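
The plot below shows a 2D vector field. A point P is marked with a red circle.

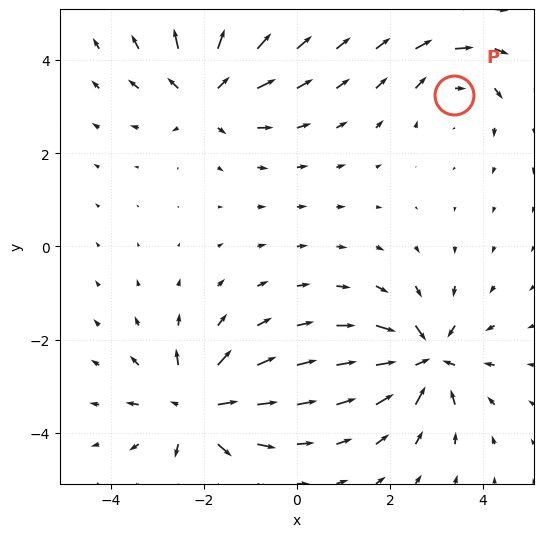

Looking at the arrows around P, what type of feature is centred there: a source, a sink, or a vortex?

At P (3.4, 3.2) the arrows circulate clockwise. Divergence ≈0, curl about -3 — near-zero divergence with nonzero curl is a vortex.

vortex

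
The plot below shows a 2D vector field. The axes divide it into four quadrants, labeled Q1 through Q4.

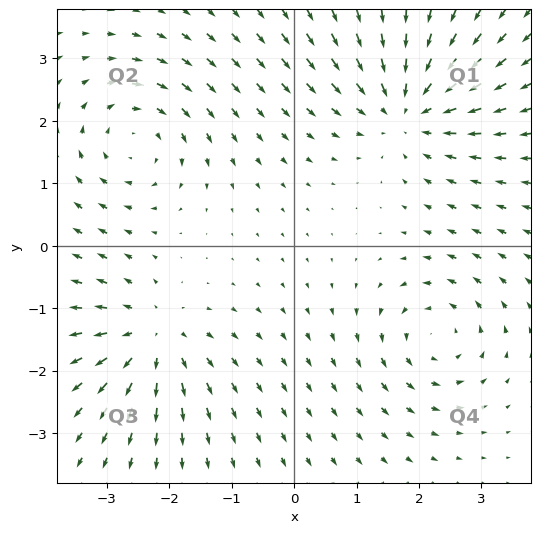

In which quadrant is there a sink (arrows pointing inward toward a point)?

Q1

The sink sits at approximately (1.8, 2.2), which lies in quadrant Q1. The divergence there is about -4, negative as expected for a sink.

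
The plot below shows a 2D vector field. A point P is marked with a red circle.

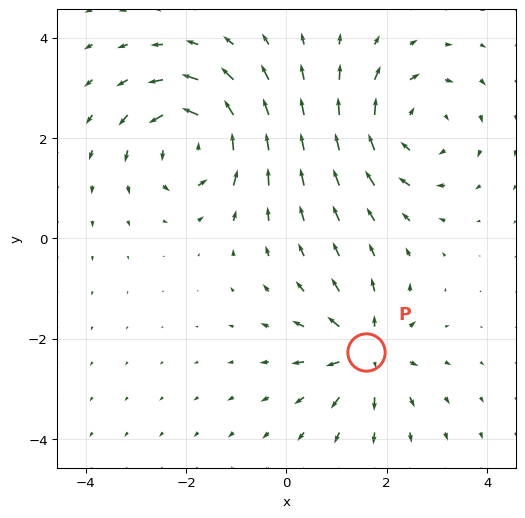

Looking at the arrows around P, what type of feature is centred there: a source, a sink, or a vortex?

source

At P (1.6, -2.3) the arrows spread outward. Divergence about +5, curl ≈0 — positive divergence with near-zero curl is a source.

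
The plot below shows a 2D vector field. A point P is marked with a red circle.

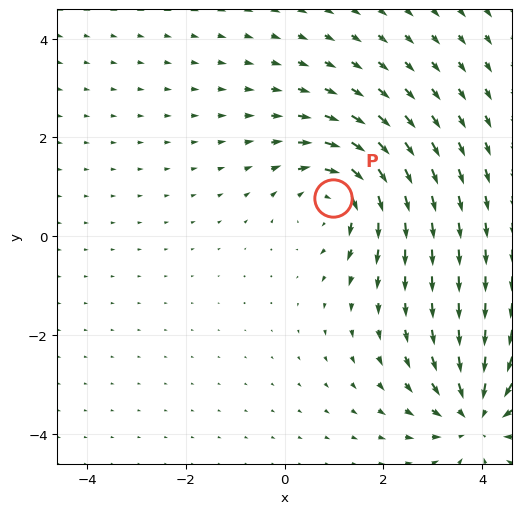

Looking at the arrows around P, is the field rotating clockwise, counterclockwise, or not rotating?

Near P at (1.0, 0.8) the arrows circulate clockwise. The curl (z-component) there is about -3; negative curl means clockwise rotation.

clockwise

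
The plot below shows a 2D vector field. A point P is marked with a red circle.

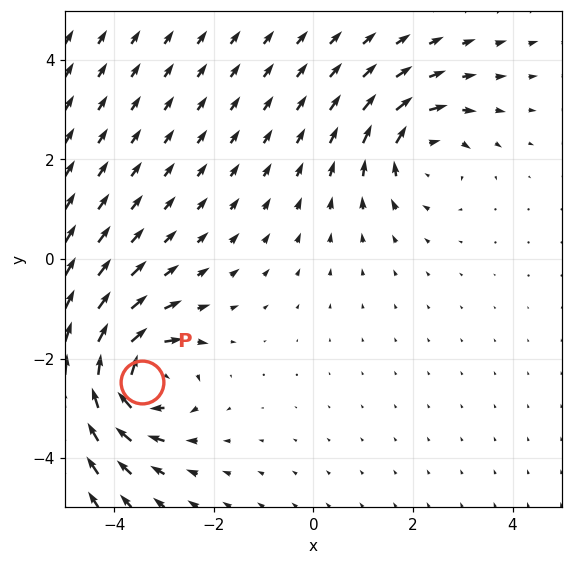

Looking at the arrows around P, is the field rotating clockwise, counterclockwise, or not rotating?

Near P at (-3.4, -2.5) the arrows circulate clockwise. The curl (z-component) there is about -6; negative curl means clockwise rotation.

clockwise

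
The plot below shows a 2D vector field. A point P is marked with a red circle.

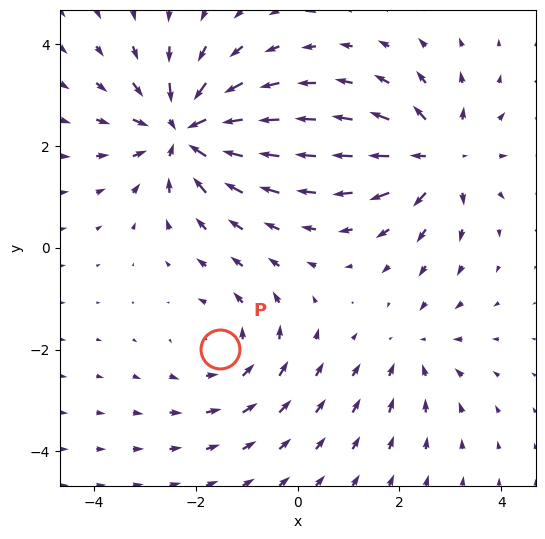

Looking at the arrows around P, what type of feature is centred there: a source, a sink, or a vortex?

vortex

At P (-1.5, -2.0) the arrows circulate counterclockwise. Divergence ≈0, curl about +2 — near-zero divergence with nonzero curl is a vortex.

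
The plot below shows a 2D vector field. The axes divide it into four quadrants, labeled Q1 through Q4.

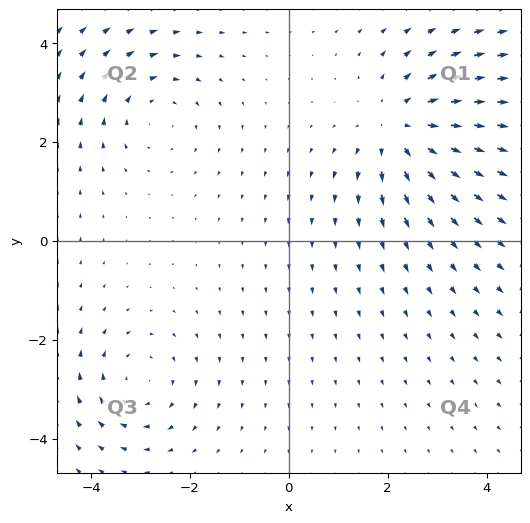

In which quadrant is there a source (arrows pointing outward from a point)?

Q1

The source sits at approximately (2.3, 2.3), which lies in quadrant Q1. The divergence there is about +4, positive as expected for a source.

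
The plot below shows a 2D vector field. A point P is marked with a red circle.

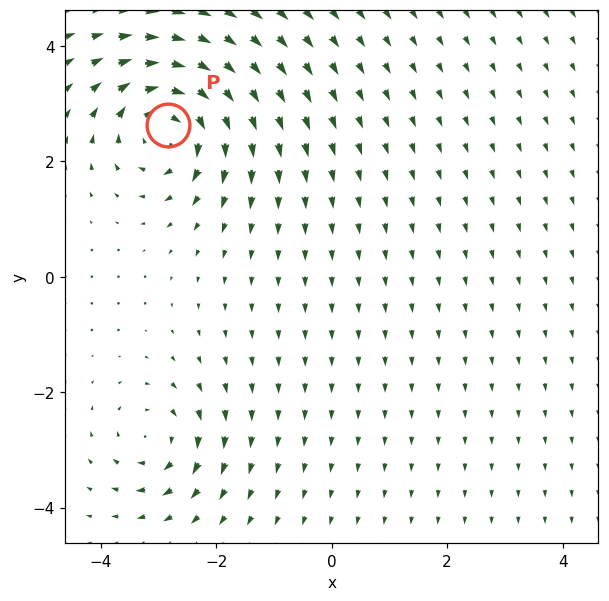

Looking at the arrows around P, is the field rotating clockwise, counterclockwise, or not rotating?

clockwise

Near P at (-2.8, 2.6) the arrows circulate clockwise. The curl (z-component) there is about -6; negative curl means clockwise rotation.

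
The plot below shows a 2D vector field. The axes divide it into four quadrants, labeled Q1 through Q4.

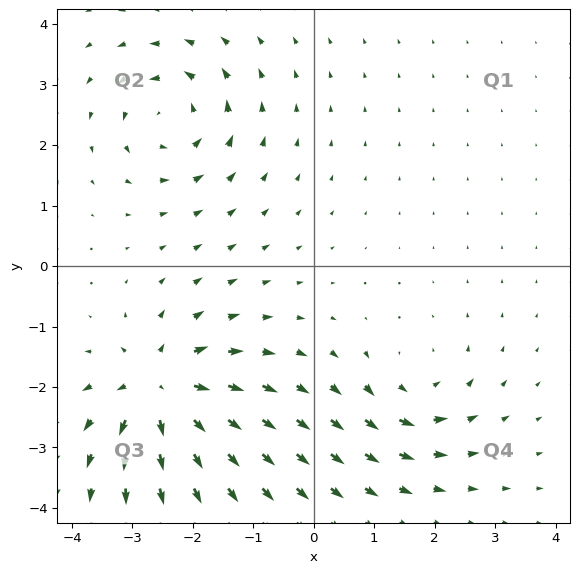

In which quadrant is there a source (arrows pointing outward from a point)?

The source sits at approximately (-2.5, -2.0), which lies in quadrant Q3. The divergence there is about +6, positive as expected for a source.

Q3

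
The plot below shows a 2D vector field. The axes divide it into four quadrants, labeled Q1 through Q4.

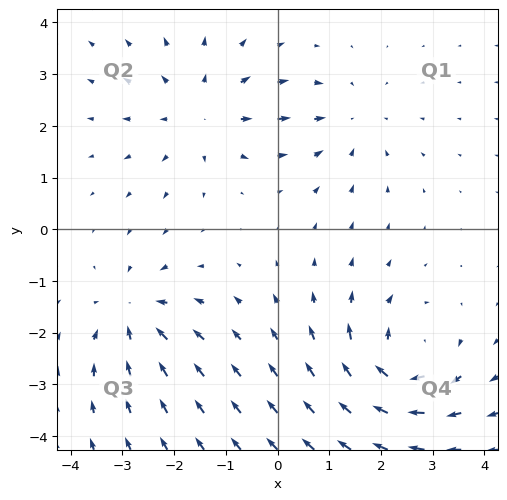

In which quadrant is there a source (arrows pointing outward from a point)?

The source sits at approximately (-1.5, 2.3), which lies in quadrant Q2. The divergence there is about +3, positive as expected for a source.

Q2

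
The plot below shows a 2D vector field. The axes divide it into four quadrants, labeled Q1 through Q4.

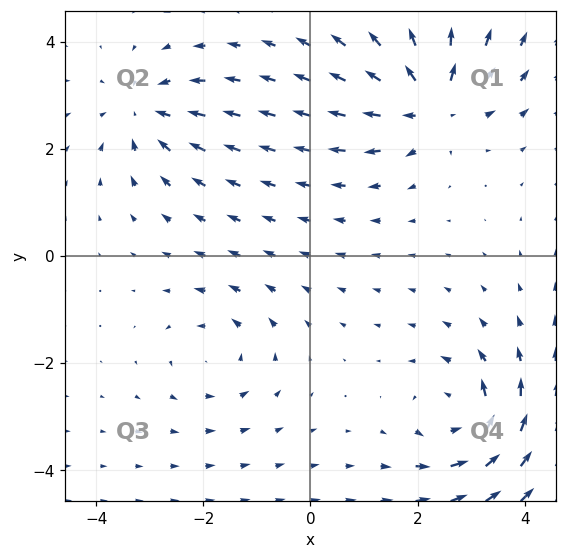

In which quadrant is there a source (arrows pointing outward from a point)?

The source sits at approximately (2.2, 2.9), which lies in quadrant Q1. The divergence there is about +5, positive as expected for a source.

Q1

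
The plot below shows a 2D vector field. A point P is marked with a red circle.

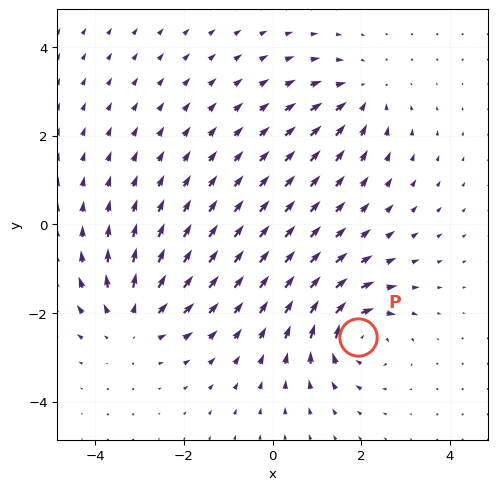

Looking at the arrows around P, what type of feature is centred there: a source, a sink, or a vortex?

vortex

At P (1.9, -2.5) the arrows circulate clockwise. Divergence ≈0, curl about -6 — near-zero divergence with nonzero curl is a vortex.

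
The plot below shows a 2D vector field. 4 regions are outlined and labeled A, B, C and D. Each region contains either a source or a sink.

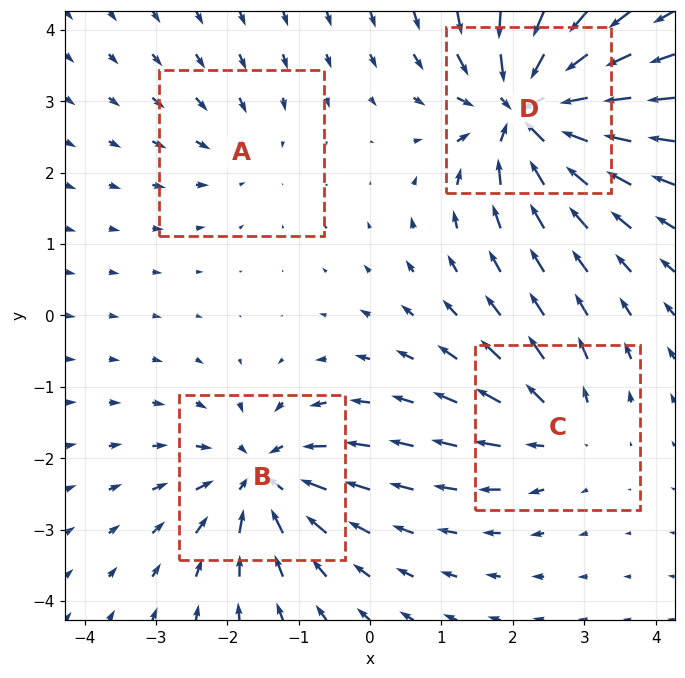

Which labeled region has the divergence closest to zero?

Divergence at each region's feature centre — A: about -3, B: about -6, C: about +4, D: about -9. Region A is closest to zero.

A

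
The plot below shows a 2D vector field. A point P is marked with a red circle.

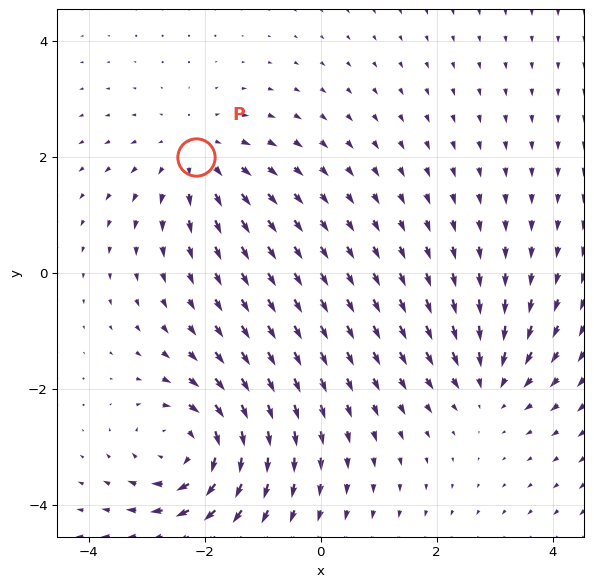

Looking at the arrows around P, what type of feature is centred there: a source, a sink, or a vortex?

At P (-2.2, 2.0) the arrows spread outward. Divergence about +3, curl ≈0 — positive divergence with near-zero curl is a source.

source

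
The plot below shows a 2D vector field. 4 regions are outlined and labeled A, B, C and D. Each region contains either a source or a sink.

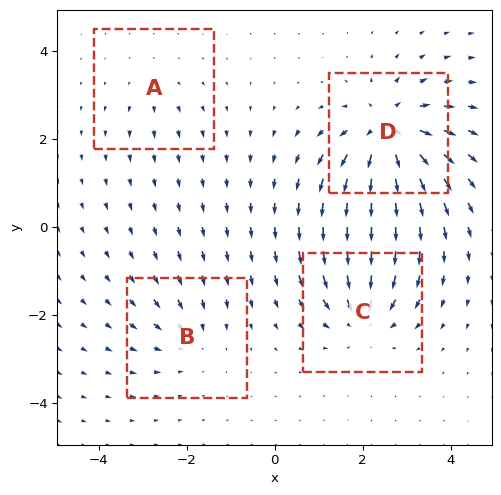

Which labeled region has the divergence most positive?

D

Divergence at each region's feature centre — A: about +2, B: about -3, C: about -5, D: about +8. Region D is most positive.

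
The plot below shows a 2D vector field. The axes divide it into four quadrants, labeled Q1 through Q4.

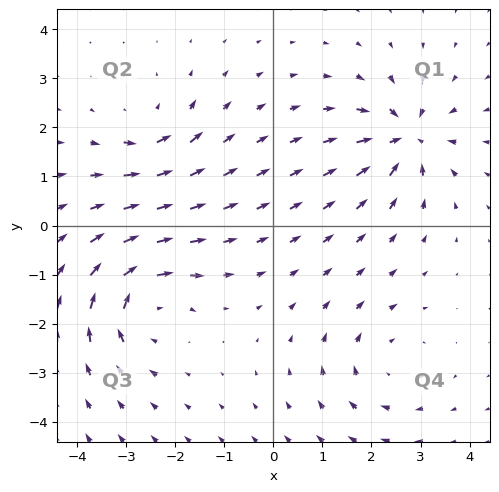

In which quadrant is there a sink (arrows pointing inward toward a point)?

Q1

The sink sits at approximately (2.7, 1.8), which lies in quadrant Q1. The divergence there is about -7, negative as expected for a sink.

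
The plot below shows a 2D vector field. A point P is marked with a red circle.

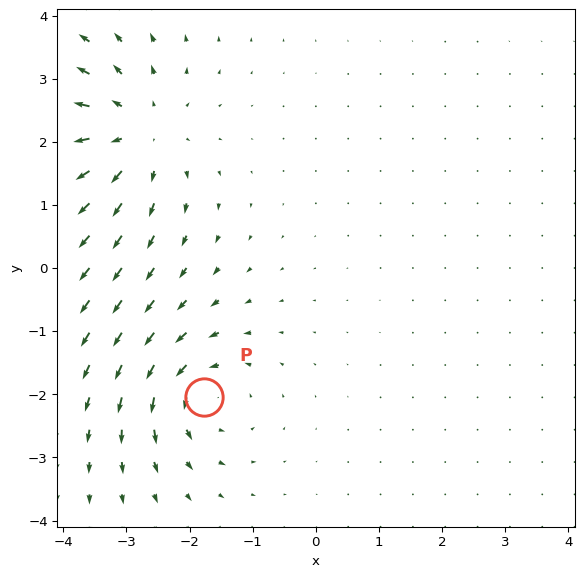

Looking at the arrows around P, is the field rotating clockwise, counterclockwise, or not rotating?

Near P at (-1.8, -2.0) the arrows circulate counterclockwise. The curl (z-component) there is about +4; positive curl means counterclockwise rotation.

counterclockwise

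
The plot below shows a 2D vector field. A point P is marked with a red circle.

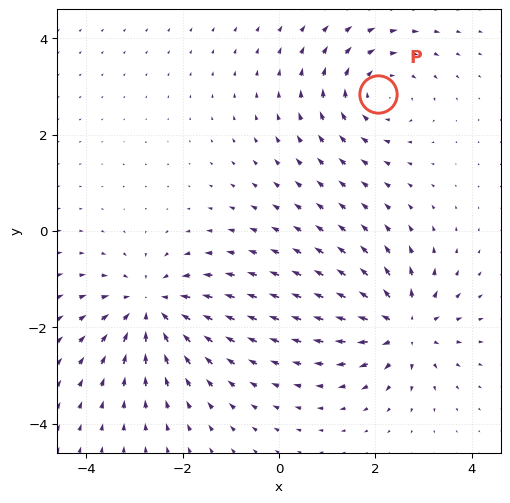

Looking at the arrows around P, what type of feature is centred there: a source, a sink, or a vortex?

vortex

At P (2.1, 2.8) the arrows circulate clockwise. Divergence ≈0, curl about -3 — near-zero divergence with nonzero curl is a vortex.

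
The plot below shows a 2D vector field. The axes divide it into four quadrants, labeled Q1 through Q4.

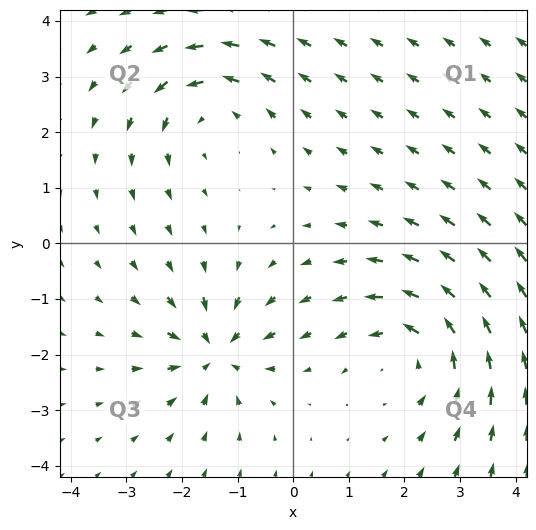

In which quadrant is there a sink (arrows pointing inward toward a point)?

Q3

The sink sits at approximately (-1.4, -2.0), which lies in quadrant Q3. The divergence there is about -5, negative as expected for a sink.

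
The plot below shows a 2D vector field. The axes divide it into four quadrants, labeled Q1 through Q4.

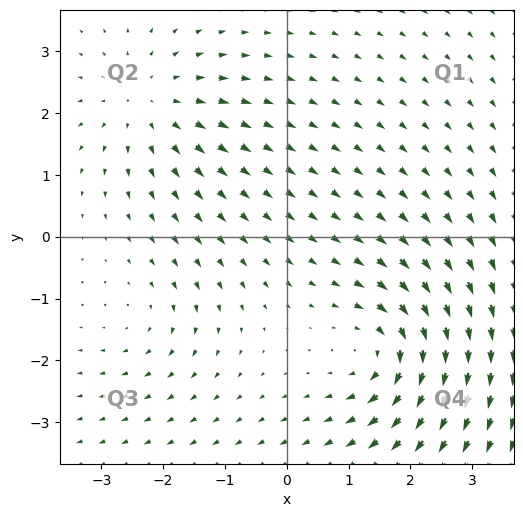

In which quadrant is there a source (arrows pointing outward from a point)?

Q2

The source sits at approximately (-2.2, 2.2), which lies in quadrant Q2. The divergence there is about +4, positive as expected for a source.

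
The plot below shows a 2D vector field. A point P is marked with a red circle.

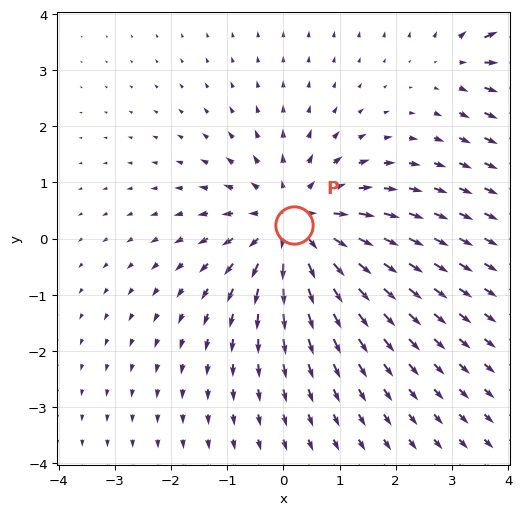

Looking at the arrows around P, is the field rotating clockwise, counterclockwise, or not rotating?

Near P at (0.2, 0.2) the arrows show no circulation. The curl there is ≈0.

not rotating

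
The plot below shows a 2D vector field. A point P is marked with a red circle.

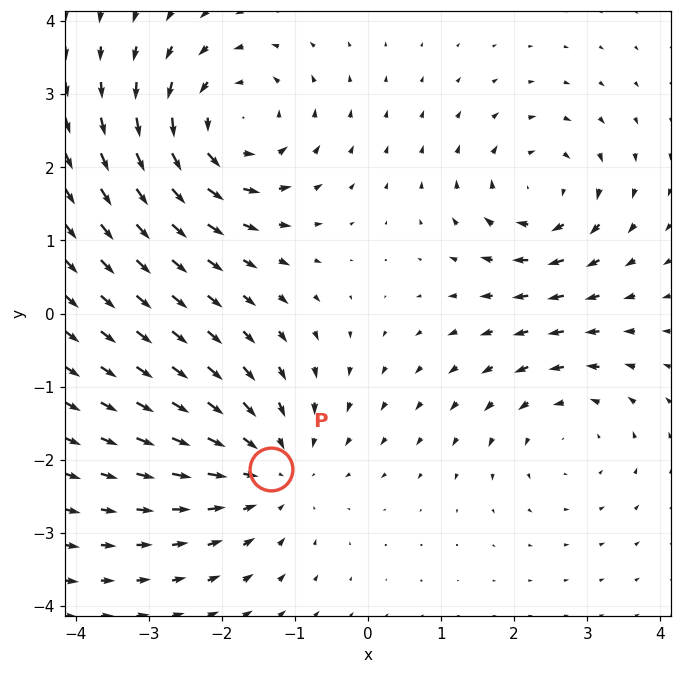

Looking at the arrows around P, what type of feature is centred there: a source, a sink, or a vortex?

sink

At P (-1.3, -2.1) the arrows converge inward. Divergence about -4, curl ≈0 — negative divergence with near-zero curl is a sink.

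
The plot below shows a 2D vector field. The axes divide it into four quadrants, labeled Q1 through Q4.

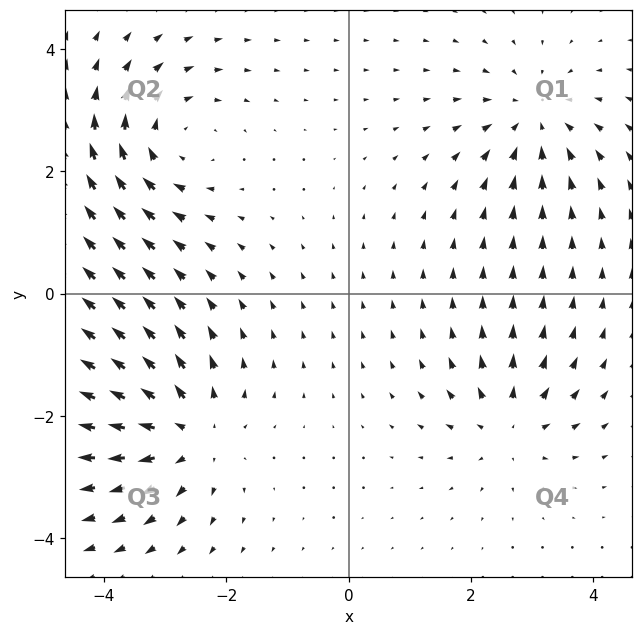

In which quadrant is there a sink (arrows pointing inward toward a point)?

The sink sits at approximately (3.0, 2.8), which lies in quadrant Q1. The divergence there is about -4, negative as expected for a sink.

Q1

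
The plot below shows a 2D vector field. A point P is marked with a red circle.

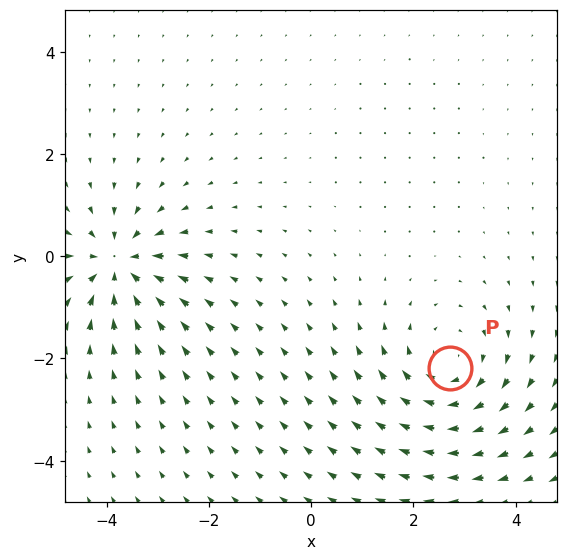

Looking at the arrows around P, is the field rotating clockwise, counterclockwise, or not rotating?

Near P at (2.7, -2.2) the arrows circulate clockwise. The curl (z-component) there is about -3; negative curl means clockwise rotation.

clockwise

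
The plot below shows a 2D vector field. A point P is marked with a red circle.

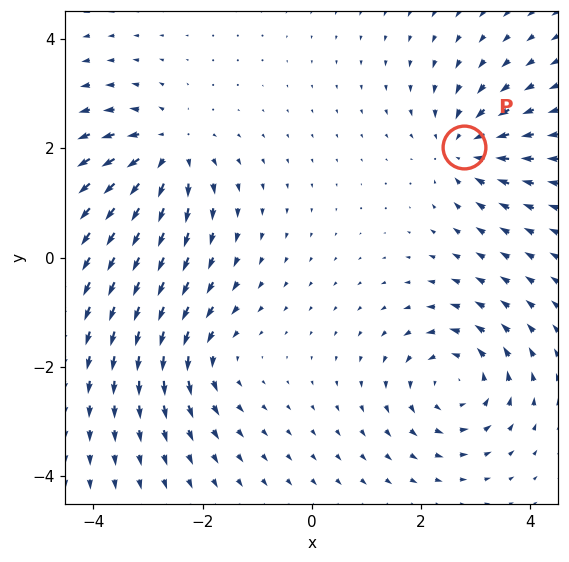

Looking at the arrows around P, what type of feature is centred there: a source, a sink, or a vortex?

sink

At P (2.8, 2.0) the arrows converge inward. Divergence about -5, curl ≈0 — negative divergence with near-zero curl is a sink.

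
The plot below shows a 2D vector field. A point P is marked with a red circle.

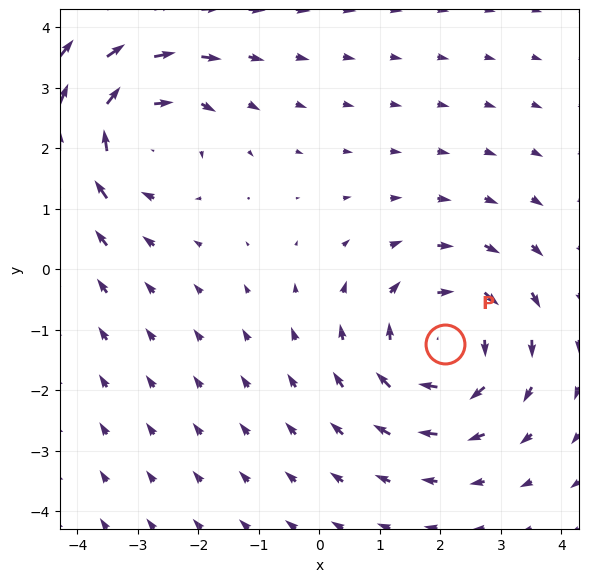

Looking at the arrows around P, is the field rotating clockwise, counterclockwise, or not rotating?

Near P at (2.1, -1.2) the arrows circulate clockwise. The curl (z-component) there is about -4; negative curl means clockwise rotation.

clockwise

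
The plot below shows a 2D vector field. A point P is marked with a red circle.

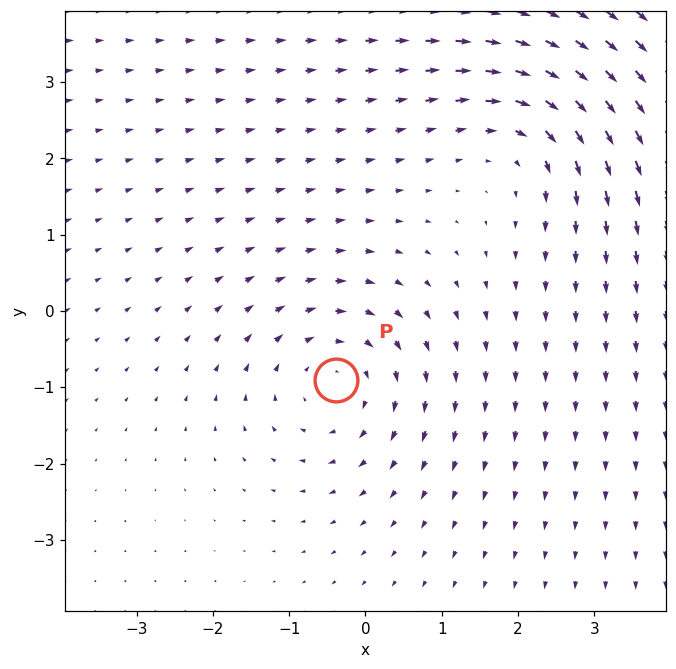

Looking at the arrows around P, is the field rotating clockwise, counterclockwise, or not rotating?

clockwise

Near P at (-0.4, -0.9) the arrows circulate clockwise. The curl (z-component) there is about -3; negative curl means clockwise rotation.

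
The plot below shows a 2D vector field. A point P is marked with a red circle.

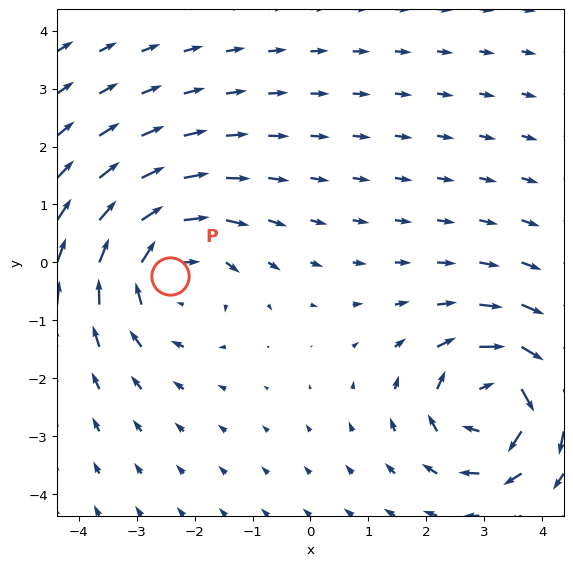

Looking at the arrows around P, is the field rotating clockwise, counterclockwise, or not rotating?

Near P at (-2.4, -0.2) the arrows circulate clockwise. The curl (z-component) there is about -4; negative curl means clockwise rotation.

clockwise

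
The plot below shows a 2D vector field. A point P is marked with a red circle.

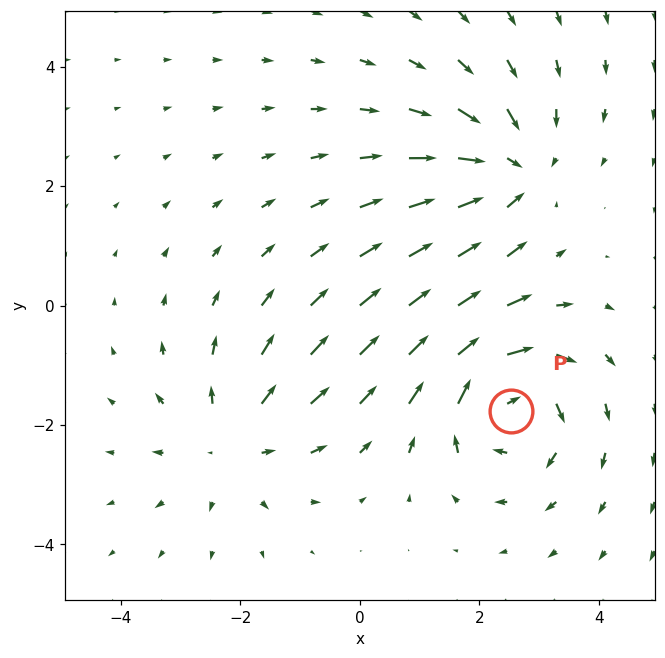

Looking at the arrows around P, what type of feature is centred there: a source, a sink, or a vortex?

vortex

At P (2.5, -1.8) the arrows circulate clockwise. Divergence ≈0, curl about -5 — near-zero divergence with nonzero curl is a vortex.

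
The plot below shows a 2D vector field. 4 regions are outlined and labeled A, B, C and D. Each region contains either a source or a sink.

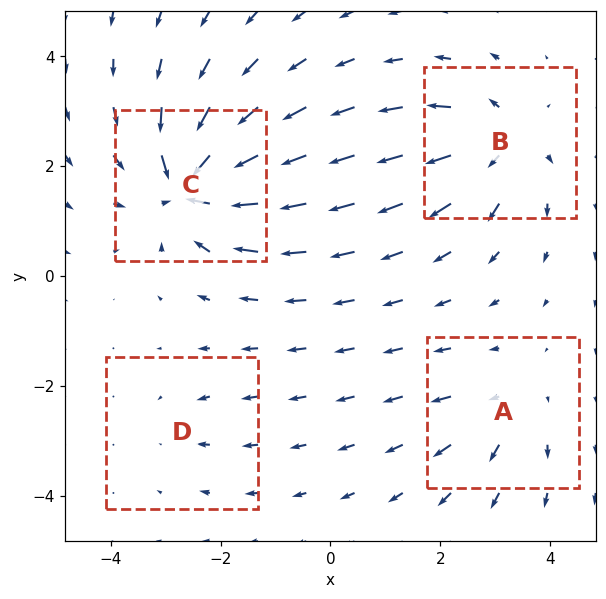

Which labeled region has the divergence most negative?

C

Divergence at each region's feature centre — A: about +4, B: about +6, C: about -8, D: about -2. Region C is most negative.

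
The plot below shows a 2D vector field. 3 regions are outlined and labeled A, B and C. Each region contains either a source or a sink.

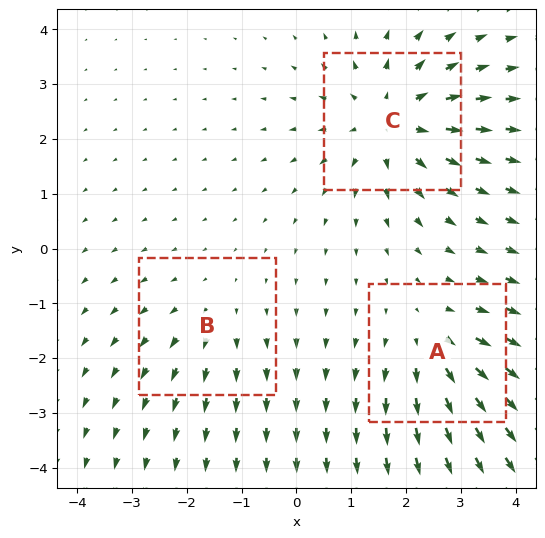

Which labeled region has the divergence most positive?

Divergence at each region's feature centre — A: about +3, B: about +2, C: about +4. Region C is most positive.

C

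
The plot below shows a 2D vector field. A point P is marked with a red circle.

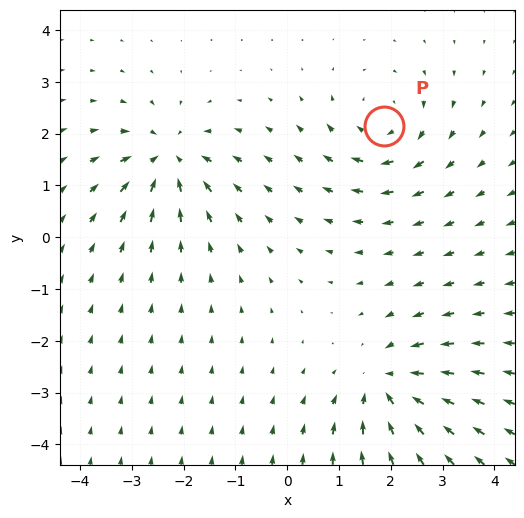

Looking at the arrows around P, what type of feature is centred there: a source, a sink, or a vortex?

At P (1.9, 2.2) the arrows circulate clockwise. Divergence ≈0, curl about -4 — near-zero divergence with nonzero curl is a vortex.

vortex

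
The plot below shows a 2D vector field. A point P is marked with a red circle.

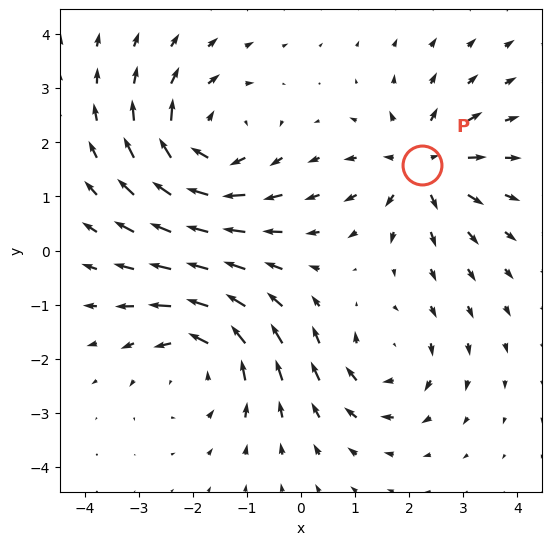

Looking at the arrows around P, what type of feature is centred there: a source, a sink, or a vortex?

At P (2.2, 1.6) the arrows spread outward. Divergence about +4, curl ≈0 — positive divergence with near-zero curl is a source.

source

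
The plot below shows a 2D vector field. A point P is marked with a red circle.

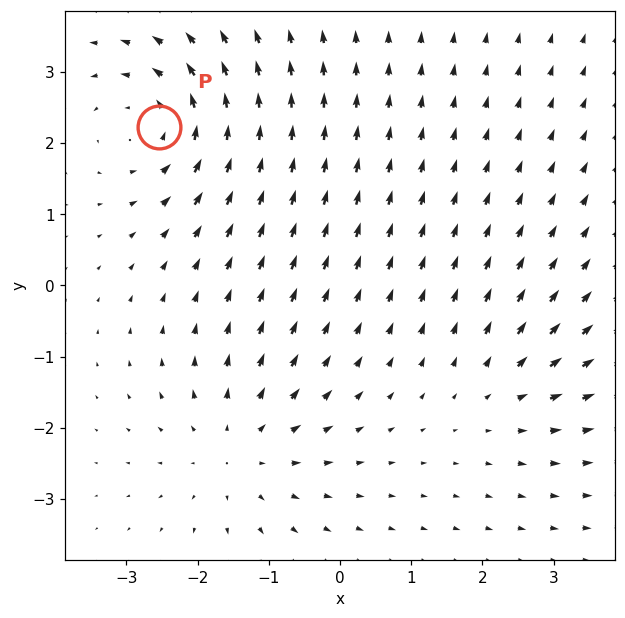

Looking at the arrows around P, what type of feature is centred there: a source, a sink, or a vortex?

At P (-2.5, 2.2) the arrows circulate counterclockwise. Divergence ≈0, curl about +5 — near-zero divergence with nonzero curl is a vortex.

vortex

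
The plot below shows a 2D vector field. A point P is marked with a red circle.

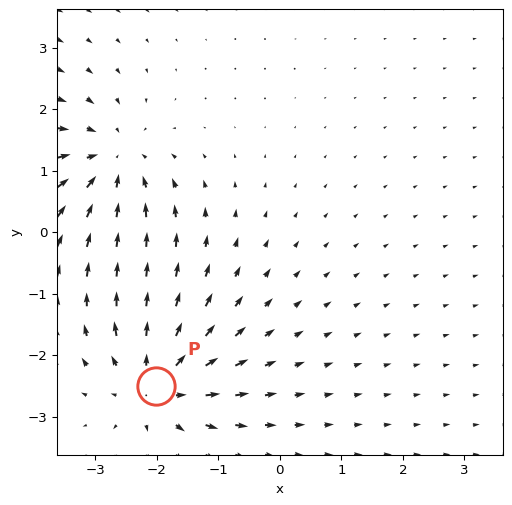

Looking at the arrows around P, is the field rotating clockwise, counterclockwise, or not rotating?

not rotating

Near P at (-2.0, -2.5) the arrows show no circulation. The curl there is ≈0.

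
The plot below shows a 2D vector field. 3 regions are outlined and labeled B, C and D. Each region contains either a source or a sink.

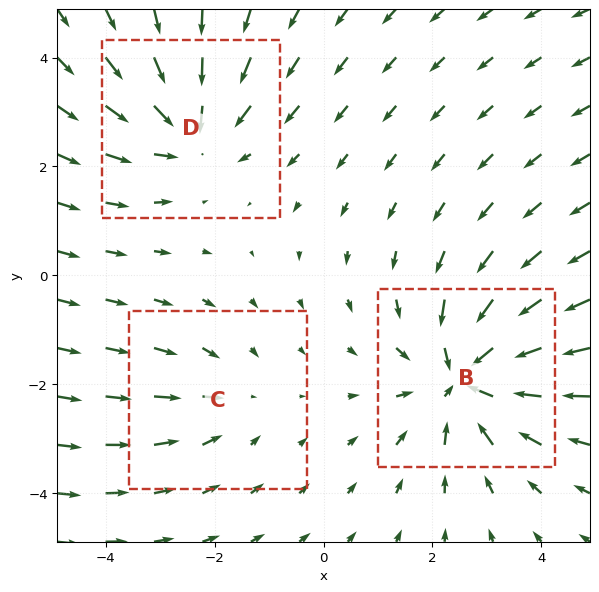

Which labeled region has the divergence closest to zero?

Divergence at each region's feature centre — B: about -4, C: about -2, D: about -3. Region C is closest to zero.

C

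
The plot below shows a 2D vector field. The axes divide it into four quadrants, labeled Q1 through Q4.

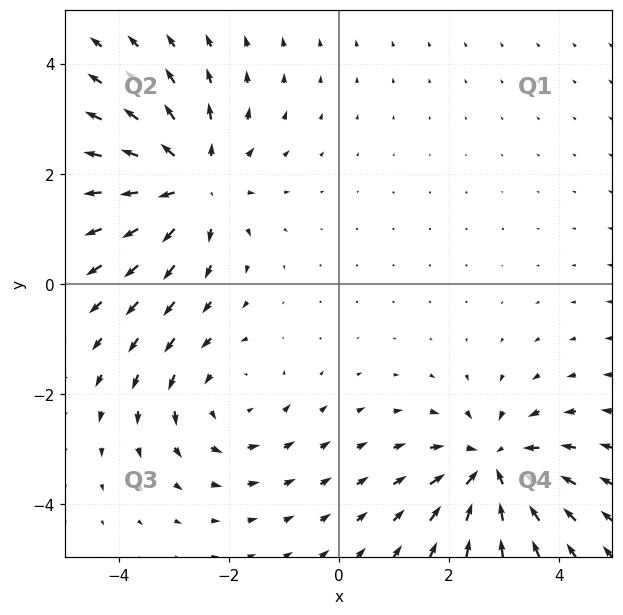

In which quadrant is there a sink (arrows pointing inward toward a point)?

The sink sits at approximately (2.8, -3.3), which lies in quadrant Q4. The divergence there is about -4, negative as expected for a sink.

Q4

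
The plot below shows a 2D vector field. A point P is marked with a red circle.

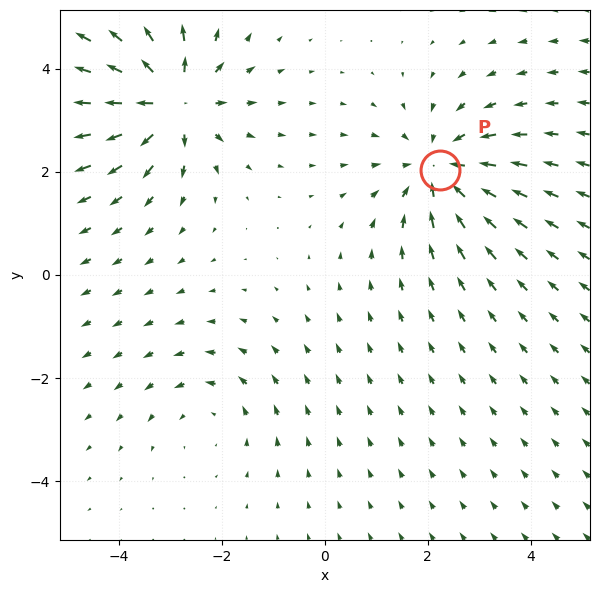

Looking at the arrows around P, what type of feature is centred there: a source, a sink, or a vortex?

sink

At P (2.2, 2.0) the arrows converge inward. Divergence about -4, curl ≈0 — negative divergence with near-zero curl is a sink.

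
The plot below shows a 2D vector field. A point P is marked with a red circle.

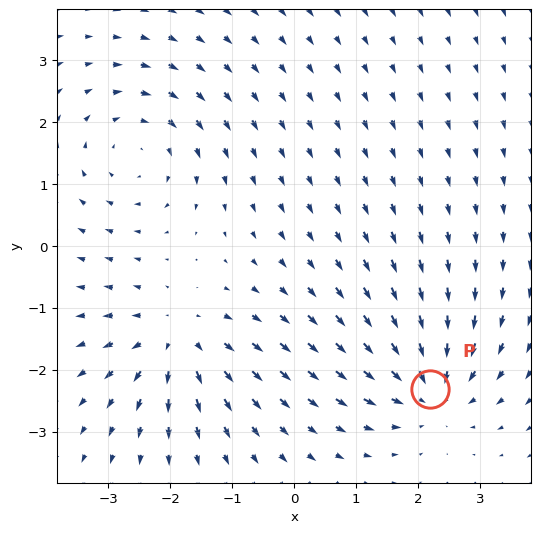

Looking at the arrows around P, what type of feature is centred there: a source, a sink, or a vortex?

At P (2.2, -2.3) the arrows converge inward. Divergence about -5, curl ≈0 — negative divergence with near-zero curl is a sink.

sink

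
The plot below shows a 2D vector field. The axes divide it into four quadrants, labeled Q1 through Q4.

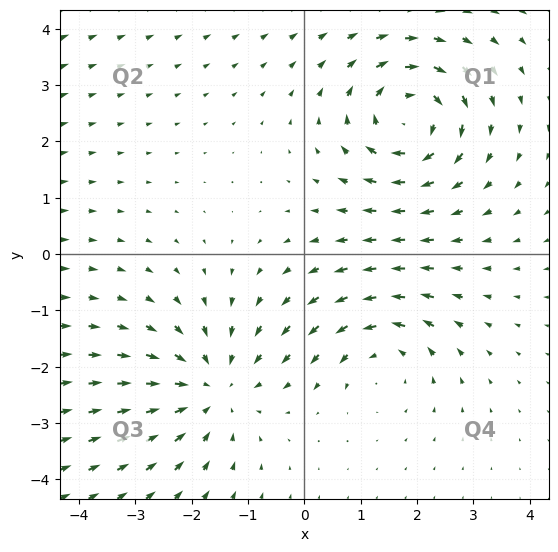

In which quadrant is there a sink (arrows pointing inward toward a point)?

Q3

The sink sits at approximately (-1.6, -2.4), which lies in quadrant Q3. The divergence there is about -4, negative as expected for a sink.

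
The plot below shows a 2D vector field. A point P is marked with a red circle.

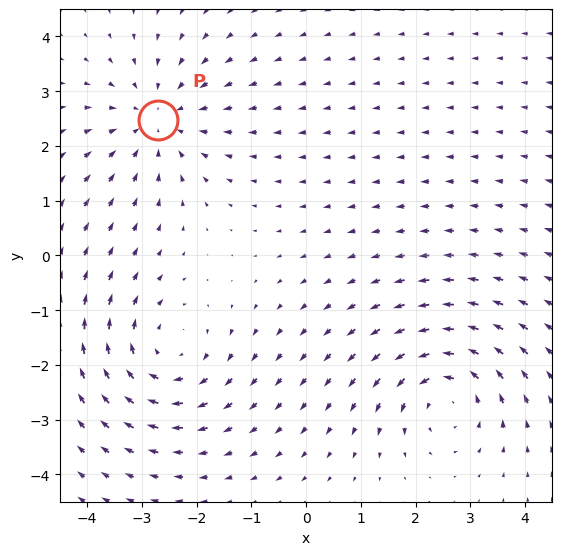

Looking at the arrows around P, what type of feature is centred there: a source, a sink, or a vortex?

sink

At P (-2.7, 2.5) the arrows converge inward. Divergence about -3, curl ≈0 — negative divergence with near-zero curl is a sink.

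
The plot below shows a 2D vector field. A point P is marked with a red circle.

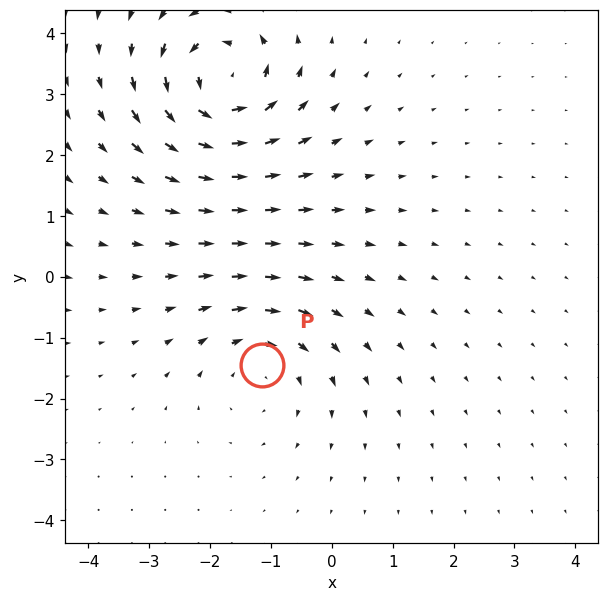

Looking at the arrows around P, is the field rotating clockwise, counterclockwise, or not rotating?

clockwise

Near P at (-1.2, -1.4) the arrows circulate clockwise. The curl (z-component) there is about -3; negative curl means clockwise rotation.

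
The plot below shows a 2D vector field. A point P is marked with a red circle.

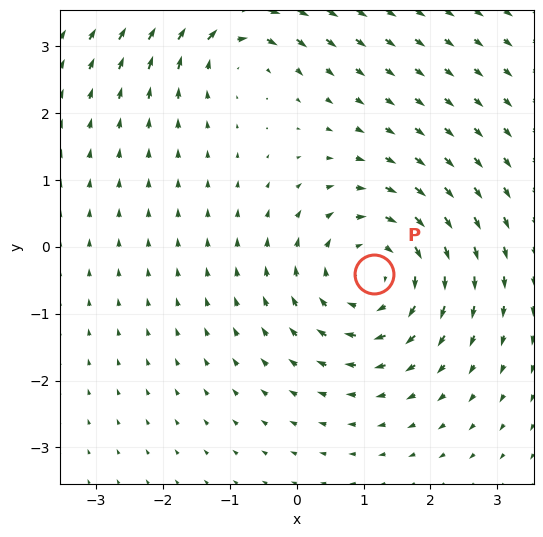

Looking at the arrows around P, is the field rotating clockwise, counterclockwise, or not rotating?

clockwise

Near P at (1.2, -0.4) the arrows circulate clockwise. The curl (z-component) there is about -4; negative curl means clockwise rotation.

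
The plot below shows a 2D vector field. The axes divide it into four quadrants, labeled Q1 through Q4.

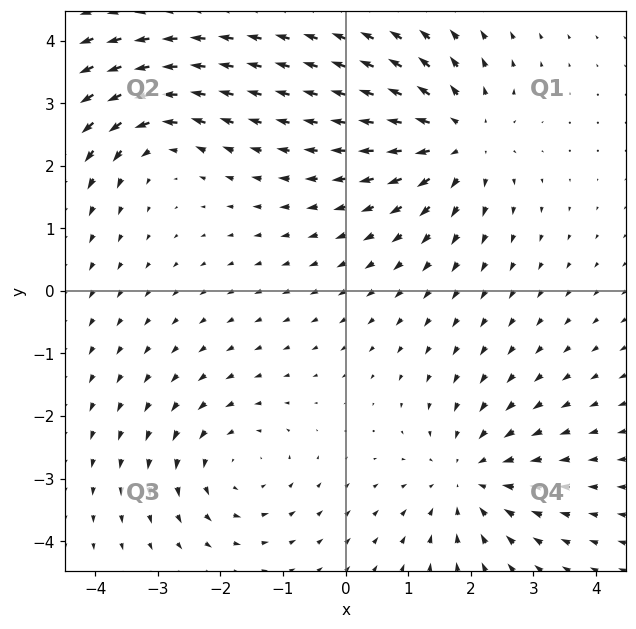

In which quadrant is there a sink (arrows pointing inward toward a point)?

Q4

The sink sits at approximately (2.0, -3.0), which lies in quadrant Q4. The divergence there is about -4, negative as expected for a sink.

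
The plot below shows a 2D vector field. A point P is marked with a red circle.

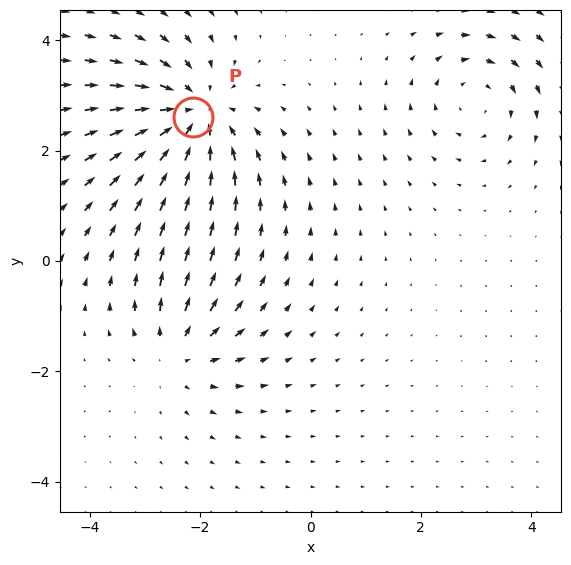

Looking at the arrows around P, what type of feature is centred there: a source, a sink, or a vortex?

At P (-2.1, 2.6) the arrows converge inward. Divergence about -5, curl ≈0 — negative divergence with near-zero curl is a sink.

sink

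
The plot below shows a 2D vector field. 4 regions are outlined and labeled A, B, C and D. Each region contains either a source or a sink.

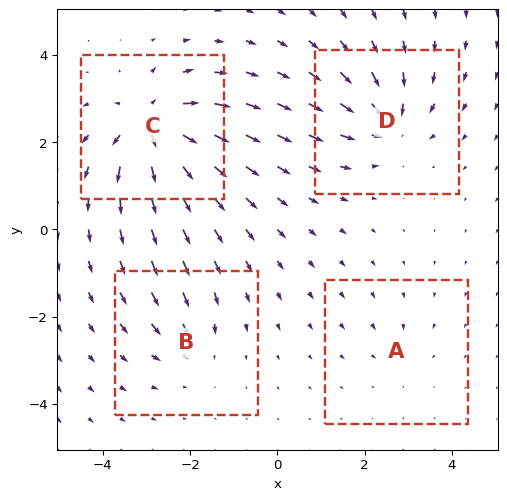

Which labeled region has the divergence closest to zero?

Divergence at each region's feature centre — A: about -2, B: about -4, C: about +8, D: about -6. Region A is closest to zero.

A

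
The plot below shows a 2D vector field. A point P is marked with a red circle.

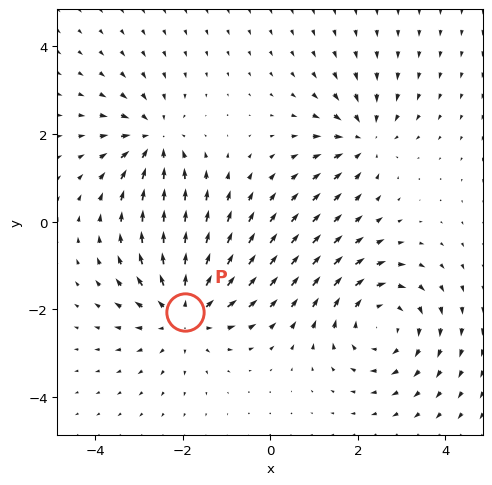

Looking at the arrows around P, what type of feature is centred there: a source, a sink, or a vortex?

source

At P (-2.0, -2.1) the arrows spread outward. Divergence about +5, curl ≈0 — positive divergence with near-zero curl is a source.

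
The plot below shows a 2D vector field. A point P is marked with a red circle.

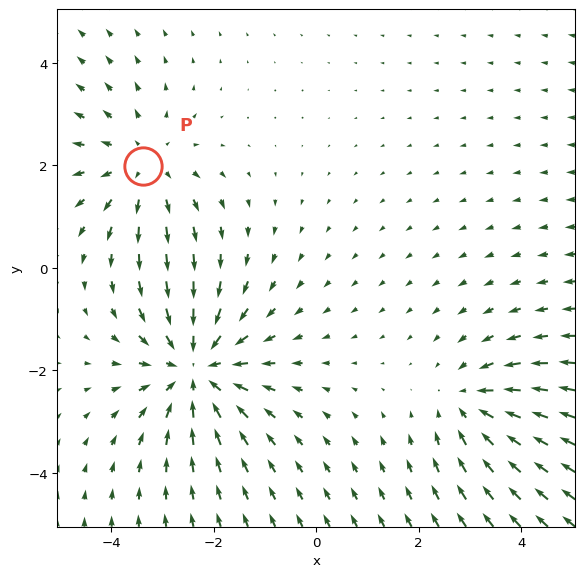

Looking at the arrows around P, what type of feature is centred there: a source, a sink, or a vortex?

At P (-3.4, 2.0) the arrows spread outward. Divergence about +3, curl ≈0 — positive divergence with near-zero curl is a source.

source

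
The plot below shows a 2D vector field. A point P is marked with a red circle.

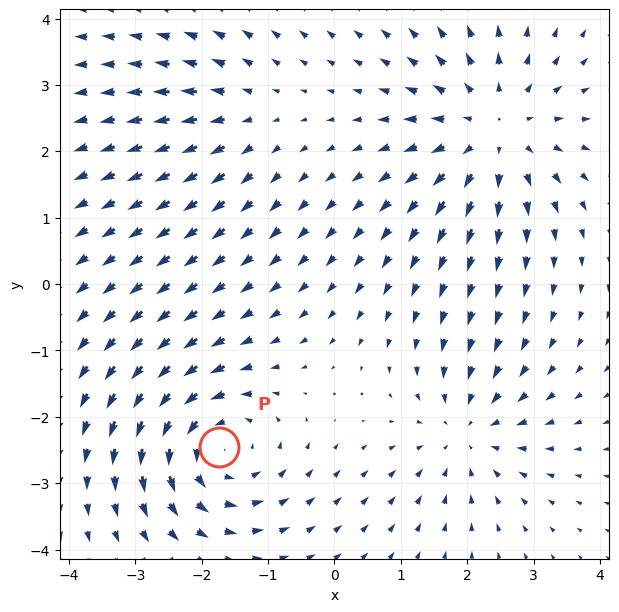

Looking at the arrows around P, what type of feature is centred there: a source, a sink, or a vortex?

vortex

At P (-1.7, -2.5) the arrows circulate counterclockwise. Divergence ≈0, curl about +5 — near-zero divergence with nonzero curl is a vortex.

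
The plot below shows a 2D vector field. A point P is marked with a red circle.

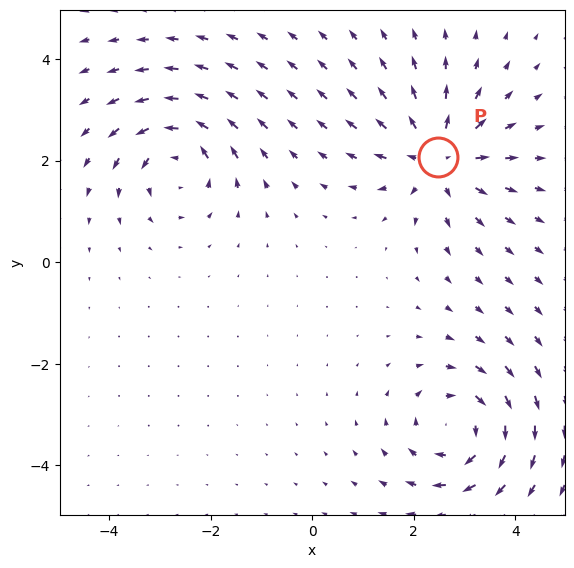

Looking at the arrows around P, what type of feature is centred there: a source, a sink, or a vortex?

source

At P (2.5, 2.1) the arrows spread outward. Divergence about +4, curl ≈0 — positive divergence with near-zero curl is a source.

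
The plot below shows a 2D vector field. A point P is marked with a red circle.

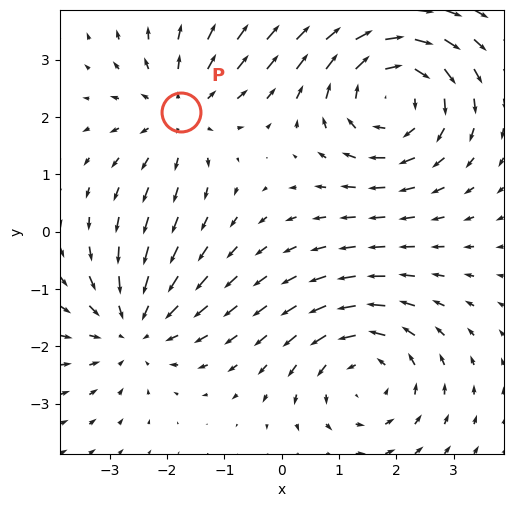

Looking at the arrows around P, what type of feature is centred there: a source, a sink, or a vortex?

source

At P (-1.8, 2.1) the arrows spread outward. Divergence about +3, curl ≈0 — positive divergence with near-zero curl is a source.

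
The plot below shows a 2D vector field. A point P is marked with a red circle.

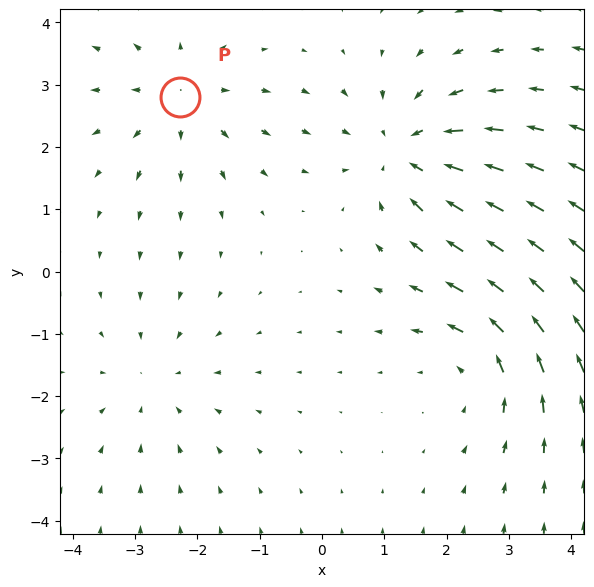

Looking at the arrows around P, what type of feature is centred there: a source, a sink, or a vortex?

At P (-2.3, 2.8) the arrows spread outward. Divergence about +3, curl ≈0 — positive divergence with near-zero curl is a source.

source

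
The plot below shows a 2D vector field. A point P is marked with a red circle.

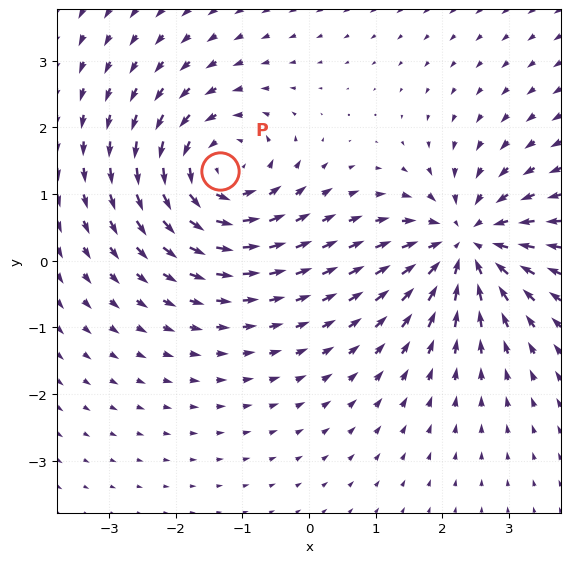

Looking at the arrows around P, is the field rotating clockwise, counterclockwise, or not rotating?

Near P at (-1.3, 1.3) the arrows circulate counterclockwise. The curl (z-component) there is about +5; positive curl means counterclockwise rotation.

counterclockwise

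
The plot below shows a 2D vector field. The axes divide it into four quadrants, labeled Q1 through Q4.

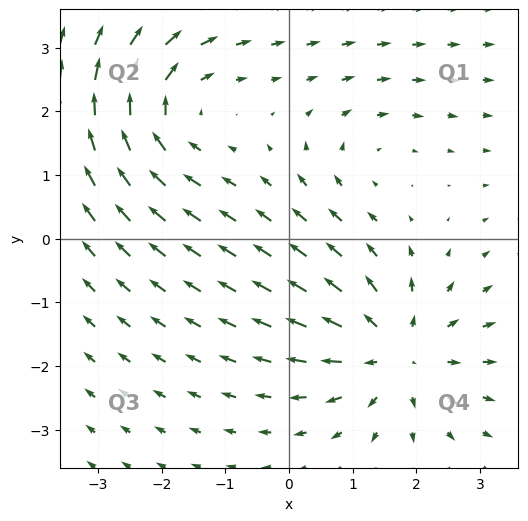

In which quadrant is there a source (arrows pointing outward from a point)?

The source sits at approximately (1.7, -1.8), which lies in quadrant Q4. The divergence there is about +5, positive as expected for a source.

Q4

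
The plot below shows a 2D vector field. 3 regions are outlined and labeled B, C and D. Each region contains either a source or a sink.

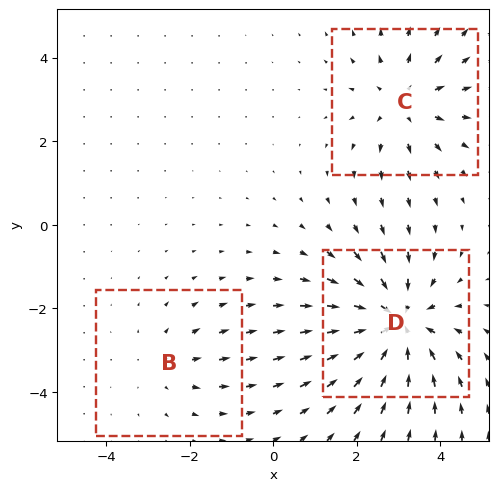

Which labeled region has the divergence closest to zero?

Divergence at each region's feature centre — B: about +2, C: about +3, D: about -4. Region B is closest to zero.

B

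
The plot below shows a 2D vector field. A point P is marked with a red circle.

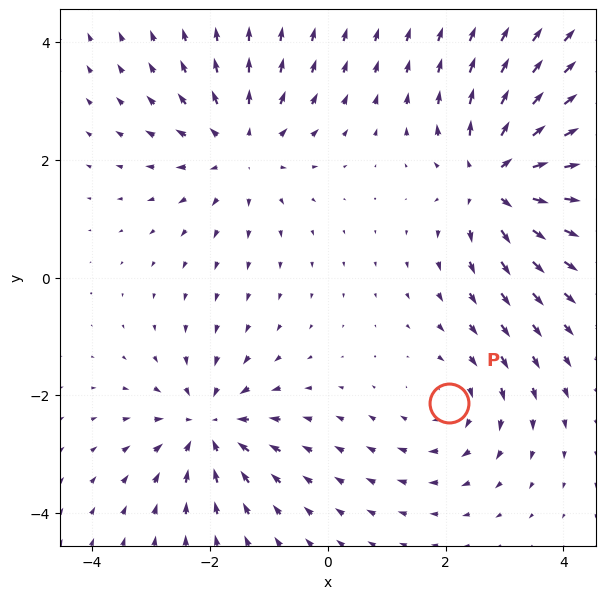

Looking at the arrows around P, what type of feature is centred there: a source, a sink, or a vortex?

vortex

At P (2.1, -2.1) the arrows circulate clockwise. Divergence ≈0, curl about -3 — near-zero divergence with nonzero curl is a vortex.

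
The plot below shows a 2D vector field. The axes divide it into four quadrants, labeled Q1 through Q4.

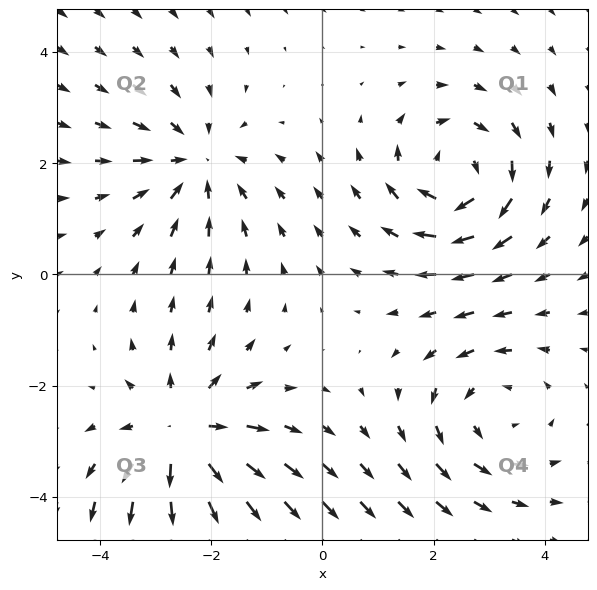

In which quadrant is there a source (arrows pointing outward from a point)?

Q3

The source sits at approximately (-2.5, -2.9), which lies in quadrant Q3. The divergence there is about +4, positive as expected for a source.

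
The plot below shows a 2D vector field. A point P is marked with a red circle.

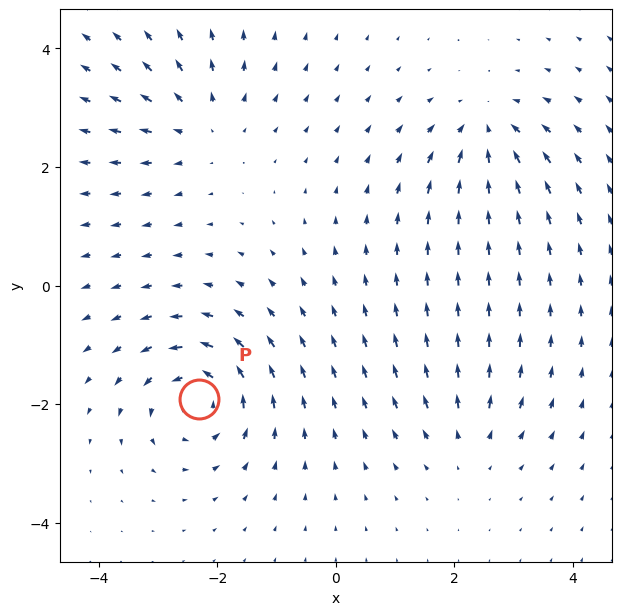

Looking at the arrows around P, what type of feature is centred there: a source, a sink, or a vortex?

vortex

At P (-2.3, -1.9) the arrows circulate counterclockwise. Divergence ≈0, curl about +6 — near-zero divergence with nonzero curl is a vortex.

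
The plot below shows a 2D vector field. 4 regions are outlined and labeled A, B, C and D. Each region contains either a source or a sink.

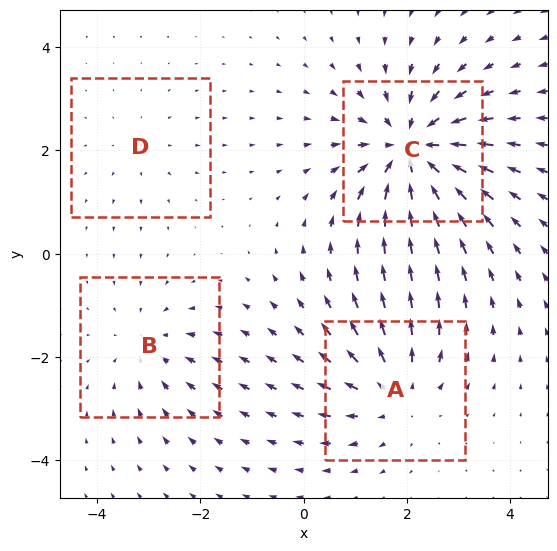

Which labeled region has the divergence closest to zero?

Divergence at each region's feature centre — A: about +4, B: about -3, C: about -7, D: about +2. Region D is closest to zero.

D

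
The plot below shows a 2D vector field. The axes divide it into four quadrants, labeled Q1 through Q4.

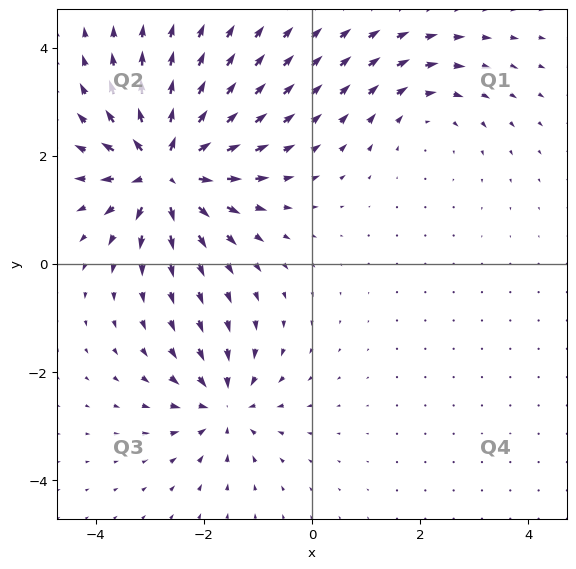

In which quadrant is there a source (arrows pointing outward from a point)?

The source sits at approximately (-2.7, 1.7), which lies in quadrant Q2. The divergence there is about +7, positive as expected for a source.

Q2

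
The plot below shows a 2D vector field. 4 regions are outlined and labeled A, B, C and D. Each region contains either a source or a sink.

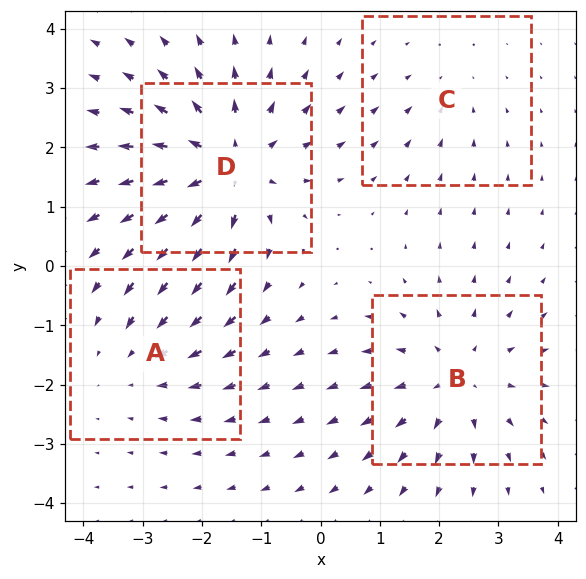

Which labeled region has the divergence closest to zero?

C

Divergence at each region's feature centre — A: about -3, B: about +4, C: about -2, D: about +6. Region C is closest to zero.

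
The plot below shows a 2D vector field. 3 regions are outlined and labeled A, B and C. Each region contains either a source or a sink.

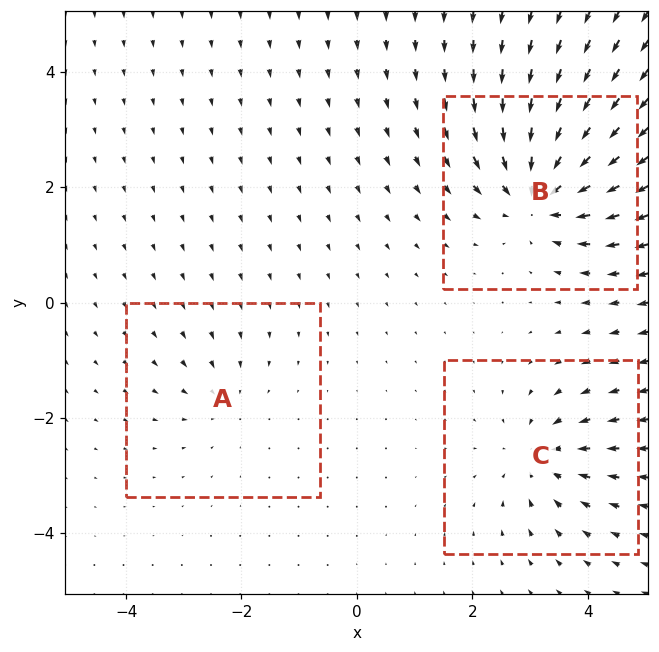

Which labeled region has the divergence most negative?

Divergence at each region's feature centre — A: about -2, B: about -5, C: about -3. Region B is most negative.

B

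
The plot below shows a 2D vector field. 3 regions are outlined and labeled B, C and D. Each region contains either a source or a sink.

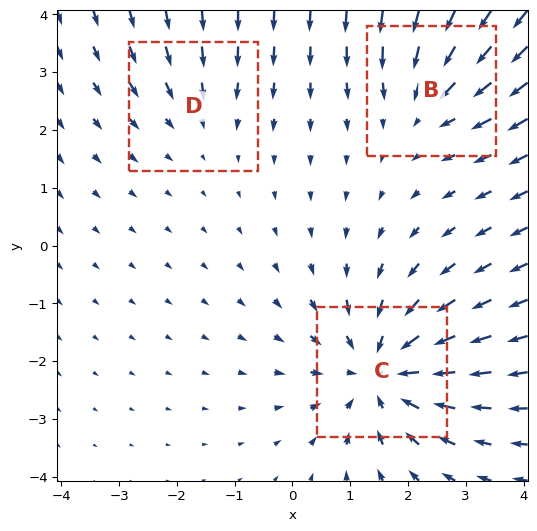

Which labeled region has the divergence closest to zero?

D

Divergence at each region's feature centre — B: about -3, C: about -4, D: about -2. Region D is closest to zero.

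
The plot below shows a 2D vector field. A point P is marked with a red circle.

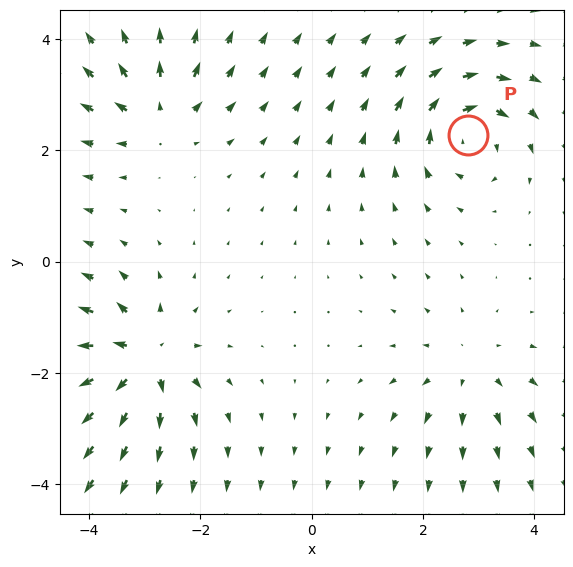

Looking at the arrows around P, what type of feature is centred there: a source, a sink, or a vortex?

vortex

At P (2.8, 2.3) the arrows circulate clockwise. Divergence ≈0, curl about -6 — near-zero divergence with nonzero curl is a vortex.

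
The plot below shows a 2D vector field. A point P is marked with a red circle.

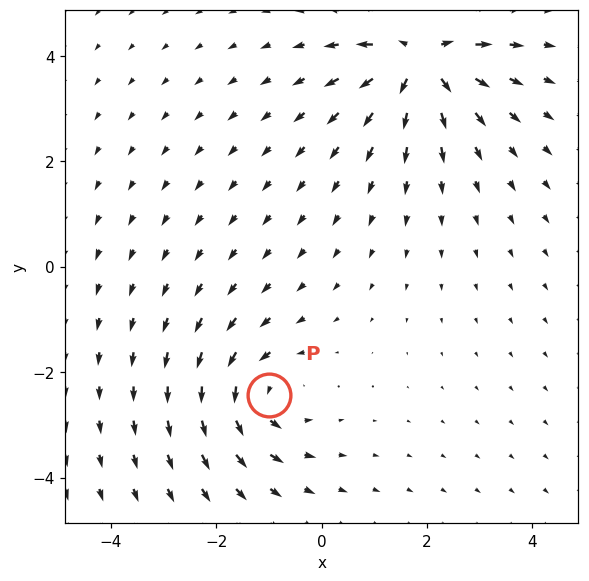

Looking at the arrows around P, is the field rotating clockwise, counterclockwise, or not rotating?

counterclockwise

Near P at (-1.0, -2.4) the arrows circulate counterclockwise. The curl (z-component) there is about +4; positive curl means counterclockwise rotation.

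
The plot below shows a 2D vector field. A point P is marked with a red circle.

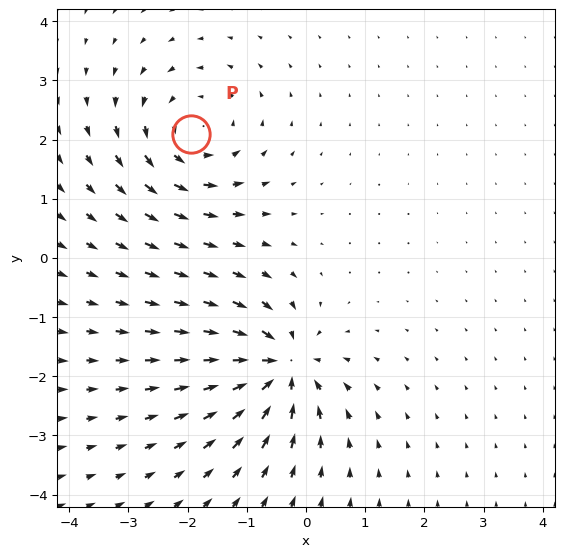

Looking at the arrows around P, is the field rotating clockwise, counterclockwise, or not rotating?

counterclockwise

Near P at (-2.0, 2.1) the arrows circulate counterclockwise. The curl (z-component) there is about +4; positive curl means counterclockwise rotation.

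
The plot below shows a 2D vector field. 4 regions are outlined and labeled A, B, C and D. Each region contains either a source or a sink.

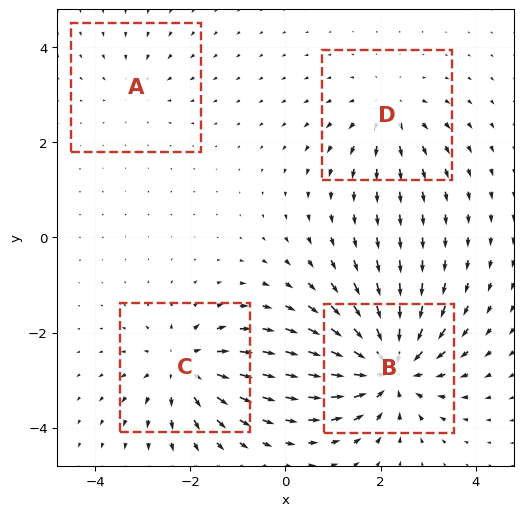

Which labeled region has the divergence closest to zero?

A

Divergence at each region's feature centre — A: about -2, B: about -8, C: about +5, D: about +4. Region A is closest to zero.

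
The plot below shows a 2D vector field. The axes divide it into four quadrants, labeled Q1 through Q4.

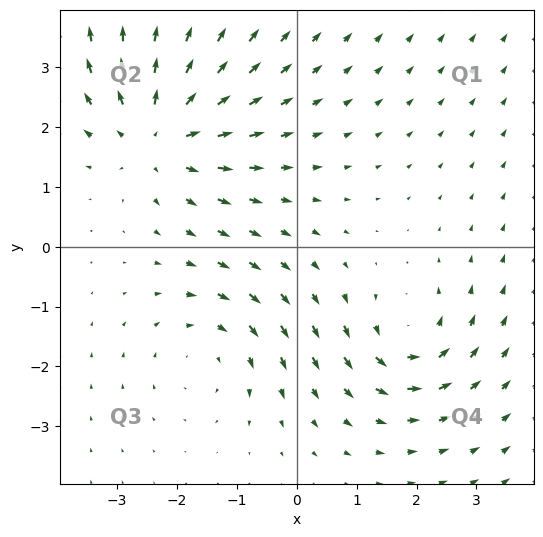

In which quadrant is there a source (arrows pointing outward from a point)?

Q2

The source sits at approximately (-2.3, 1.9), which lies in quadrant Q2. The divergence there is about +4, positive as expected for a source.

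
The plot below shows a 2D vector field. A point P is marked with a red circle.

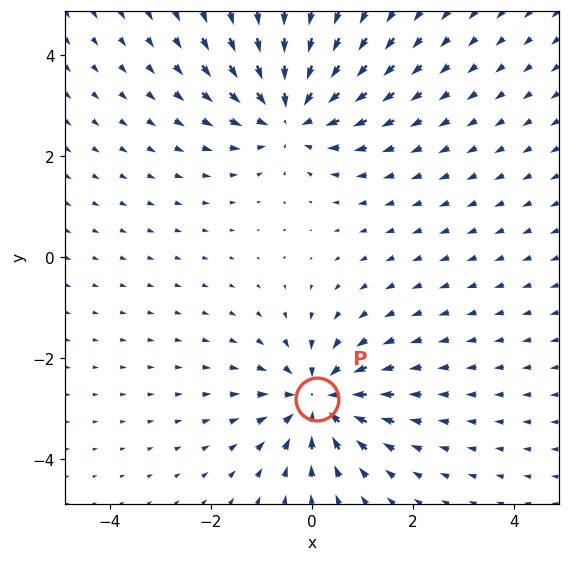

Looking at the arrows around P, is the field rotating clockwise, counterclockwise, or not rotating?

not rotating

Near P at (0.1, -2.8) the arrows show no circulation. The curl there is ≈0.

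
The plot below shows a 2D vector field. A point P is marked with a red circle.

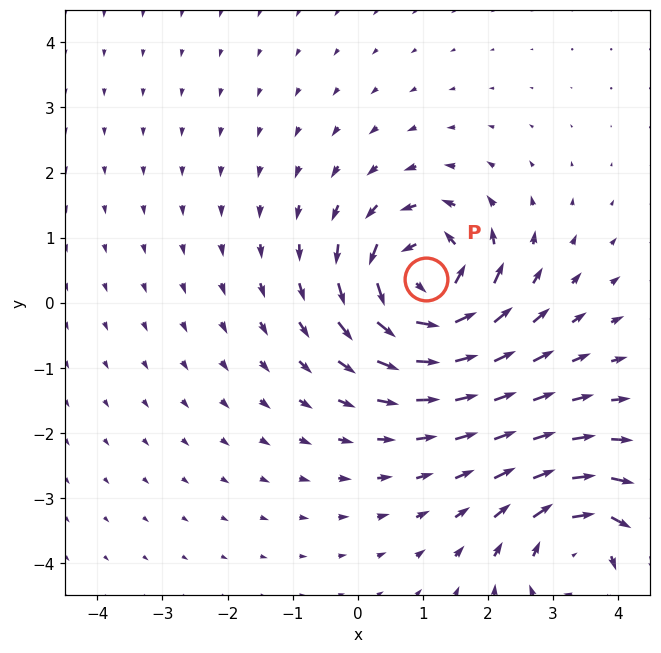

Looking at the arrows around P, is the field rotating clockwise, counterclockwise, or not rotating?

Near P at (1.0, 0.4) the arrows circulate counterclockwise. The curl (z-component) there is about +7; positive curl means counterclockwise rotation.

counterclockwise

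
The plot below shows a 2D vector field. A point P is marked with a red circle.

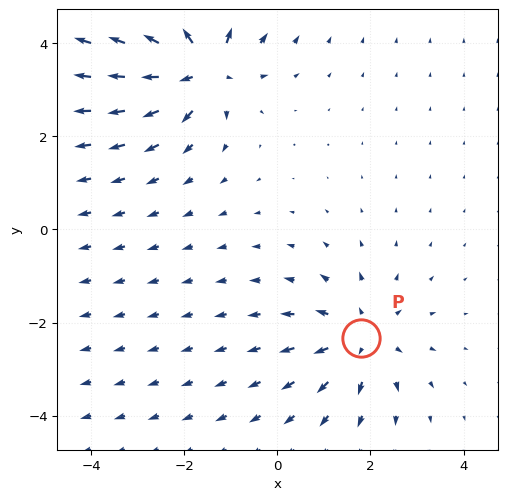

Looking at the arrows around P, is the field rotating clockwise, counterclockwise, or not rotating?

Near P at (1.8, -2.3) the arrows show no circulation. The curl there is ≈0.

not rotating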